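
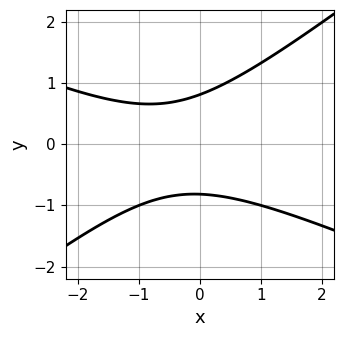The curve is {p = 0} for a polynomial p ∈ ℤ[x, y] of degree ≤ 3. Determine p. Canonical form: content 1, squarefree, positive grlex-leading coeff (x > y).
Degree: a generic line meets the curve in up to 2 points, so deg p = 2.
Against the integer gridlines: it misses every integer gridline on the x-axis.
Putting this together gives p.

x^2 + x*y - 3*y^2 + x + 2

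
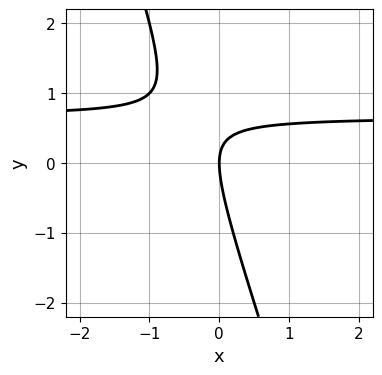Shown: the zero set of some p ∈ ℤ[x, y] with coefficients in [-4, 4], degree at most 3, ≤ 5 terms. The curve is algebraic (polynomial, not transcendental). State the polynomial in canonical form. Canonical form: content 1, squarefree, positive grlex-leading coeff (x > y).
1. The degree is 2 — no degree-1 curve has this shape.
2. From the axis intercepts and sections: one y-axis crossing is at y = 0; it crosses the x-axis at the gridline x = 0.
3. Together with the visible shape, these determine p as stated.

3*x*y + y^2 - 2*x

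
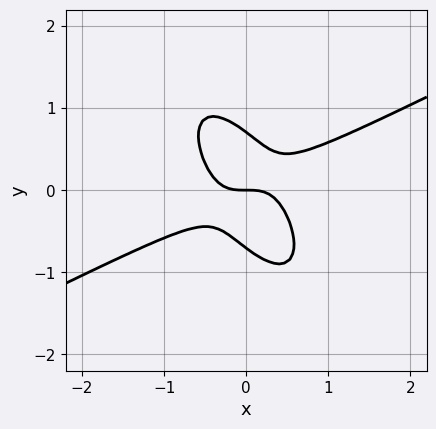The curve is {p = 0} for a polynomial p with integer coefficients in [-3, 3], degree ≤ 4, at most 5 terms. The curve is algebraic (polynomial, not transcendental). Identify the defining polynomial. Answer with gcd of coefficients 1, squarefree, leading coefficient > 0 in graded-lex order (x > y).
Degree: the shape is more complex than any degree-2 curve, so deg p = 3.
Checking where it meets the axes: it meets the y-axis at y = 0 (among the integer gridlines); one x-axis crossing is at x = 0.
Fitting integer coefficients to these (and the overall shape) gives p.

2*x^3 - 2*x^2*y - 3*x*y^2 - 2*y^3 + y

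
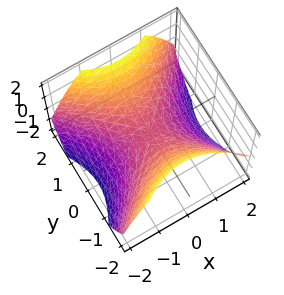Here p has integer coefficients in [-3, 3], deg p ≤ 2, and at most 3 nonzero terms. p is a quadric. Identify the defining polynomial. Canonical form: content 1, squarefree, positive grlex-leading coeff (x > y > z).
(a) deg p = 2.
(b) Symmetries: it's symmetric under y → −y, forcing even powers of y; the x ↦ −x reflection is a symmetry, so x appears only in even powers.
(c) Checking where it meets the axes: it crosses the x-axis at the gridline x = 0; one y-axis crossing is at y = 0.
(d) Matching integer coefficients to the picture gives p.

2*x^2 - 2*y^2 + 3*z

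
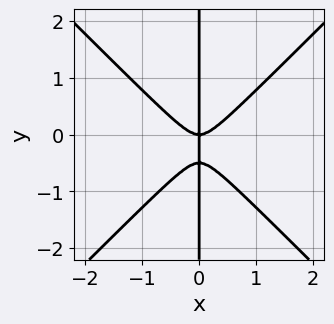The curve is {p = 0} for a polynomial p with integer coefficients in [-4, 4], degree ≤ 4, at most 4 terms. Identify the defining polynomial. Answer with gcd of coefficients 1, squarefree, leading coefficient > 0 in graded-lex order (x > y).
2*x^3 - 2*x*y^2 - x*y

(a) Degree: no degree-2 curve has this shape, so deg p = 3.
(b) Against the integer gridlines: every point of the y-axis in the box is on the curve; it meets the x-axis at x = 0 (among the integer gridlines).
(c) Assembling these constraints gives the stated polynomial.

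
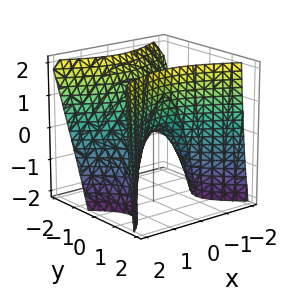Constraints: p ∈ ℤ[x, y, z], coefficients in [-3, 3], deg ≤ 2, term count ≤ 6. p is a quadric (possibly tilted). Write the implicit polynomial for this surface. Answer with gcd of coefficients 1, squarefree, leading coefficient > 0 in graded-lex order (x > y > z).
x^2 - 2*y^2 - y*z + z

First, degree: no degree-1 surface has this shape, so deg p = 2.
Then, checking where it meets the axes: it meets the x-axis at x = 0 (among the integer gridlines); it crosses the y-axis at the gridline y = 0; it crosses the z-axis at the gridline z = 0.
Finally, matching integer coefficients to the picture gives p.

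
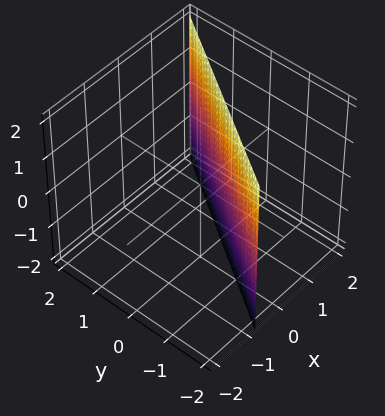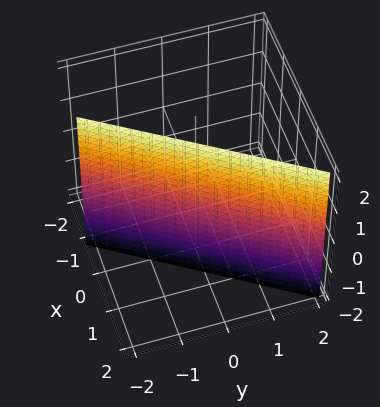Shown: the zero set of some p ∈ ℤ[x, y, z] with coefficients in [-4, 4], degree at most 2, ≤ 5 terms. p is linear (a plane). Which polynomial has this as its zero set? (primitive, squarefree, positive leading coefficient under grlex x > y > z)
3*x - 2*y - 2

First, degree: the surface is flat (a plane), so deg p = 1.
Next, reading off the gridlines: it misses every integer gridline on the z-axis; it crosses the y-axis at the gridline y = -1.
Finally, these observations pin down the coefficients.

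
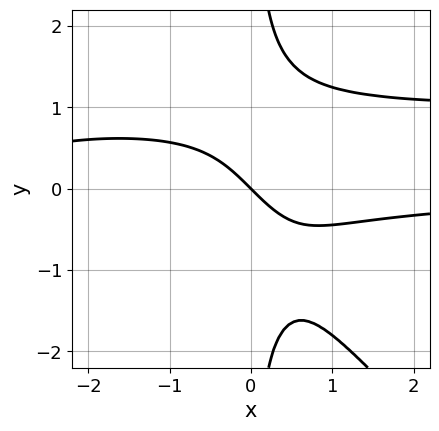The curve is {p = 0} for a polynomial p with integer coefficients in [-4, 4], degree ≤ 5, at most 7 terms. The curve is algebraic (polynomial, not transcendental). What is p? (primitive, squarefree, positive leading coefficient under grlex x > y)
x^2*y^2 + x*y^3 - x^2*y - x - y

First, degree: no degree-3 curve has this shape, so deg p = 4.
Then, from the axis intercepts and sections: one x-axis crossing is at x = 0; one y-axis crossing is at y = 0.
Finally, putting this together gives p.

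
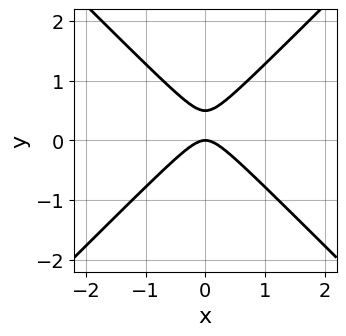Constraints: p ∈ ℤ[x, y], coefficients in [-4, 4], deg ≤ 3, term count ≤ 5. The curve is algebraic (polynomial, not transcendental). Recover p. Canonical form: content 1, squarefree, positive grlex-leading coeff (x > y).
2*x^2 - 2*y^2 + y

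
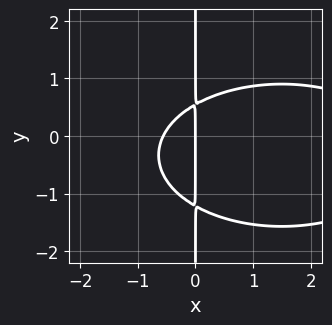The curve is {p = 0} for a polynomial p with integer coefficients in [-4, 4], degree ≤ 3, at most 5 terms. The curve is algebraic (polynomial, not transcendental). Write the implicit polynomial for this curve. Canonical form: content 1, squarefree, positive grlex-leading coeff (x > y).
x^3 + 3*x*y^2 - 3*x^2 + 2*x*y - 2*x

deg p = 3. The shape is more complex than any degree-2 curve.
From the visible intercepts: every point of the y-axis in the box is on the curve; it crosses the x-axis at the gridline x = 0.
The integer polynomial consistent with all of this is the stated p.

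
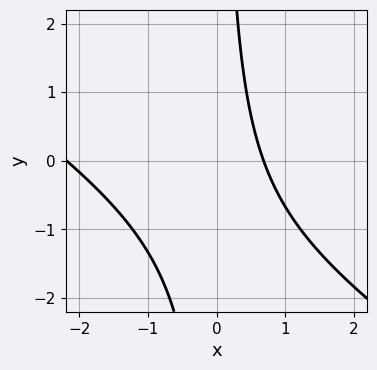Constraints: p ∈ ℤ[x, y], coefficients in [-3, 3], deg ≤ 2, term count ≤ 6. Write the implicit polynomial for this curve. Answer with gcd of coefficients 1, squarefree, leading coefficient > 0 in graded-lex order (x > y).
2*x^2 + 3*x*y + 3*x - 3

First, the degree is 2 — the shape is more complex than any degree-1 curve.
Next, against the integer gridlines: it misses every integer gridline on the y-axis.
Finally, assembling these constraints gives the stated polynomial.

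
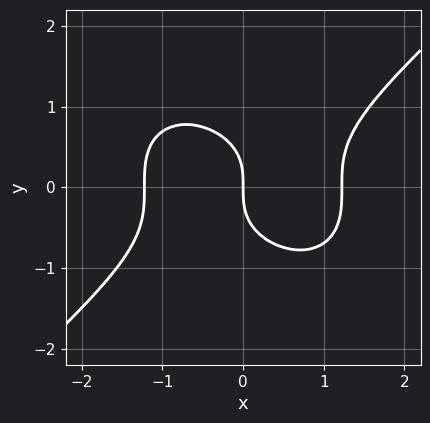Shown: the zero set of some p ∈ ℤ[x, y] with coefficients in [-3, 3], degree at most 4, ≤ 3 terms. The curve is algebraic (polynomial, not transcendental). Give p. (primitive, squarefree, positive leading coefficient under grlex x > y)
2*x^3 - 3*y^3 - 3*x

First, the degree is 3 — no degree-2 curve has this shape.
Next, checking where it meets the axes: it crosses the x-axis at the gridline x = 0; it crosses the y-axis at the gridline y = 0.
Finally, fitting integer coefficients to these (and the overall shape) gives p.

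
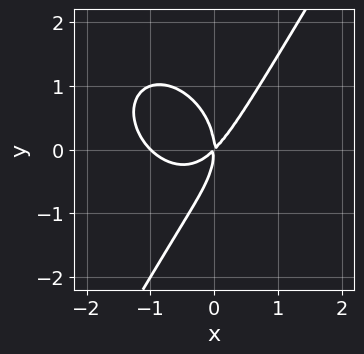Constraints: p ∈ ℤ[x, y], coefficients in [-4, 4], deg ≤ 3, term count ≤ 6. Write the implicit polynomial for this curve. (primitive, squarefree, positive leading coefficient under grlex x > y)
(a) deg p = 3. The shape is more complex than any degree-2 curve.
(b) From the axis intercepts and sections: among the integer gridlines, it crosses the x-axis at x ∈ {-1, 0}; it meets the y-axis at y = 0 (among the integer gridlines).
(c) These observations pin down the coefficients.

2*x^3 + x*y^2 - y^3 + 2*x^2 - 2*x*y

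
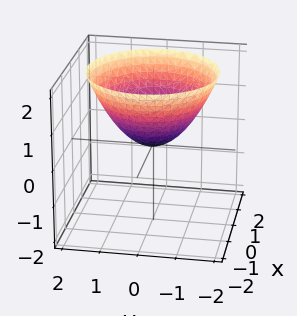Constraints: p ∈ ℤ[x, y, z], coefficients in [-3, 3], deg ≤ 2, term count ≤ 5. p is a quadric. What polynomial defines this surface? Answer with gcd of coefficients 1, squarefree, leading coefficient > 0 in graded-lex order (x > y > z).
First, degree: a paraboloid; a quadric, so deg p = 2.
Next, symmetry: the surface is invariant under rotation about z: p = q(x² + y², z).
Then, checking where it meets the axes: a circular section at z = 1 has radius between 1 and 2; it meets the z-axis at z = 0 (among the integer gridlines).
Finally, the integer polynomial consistent with all of this is the stated p.

2*x^2 + 2*y^2 - 3*z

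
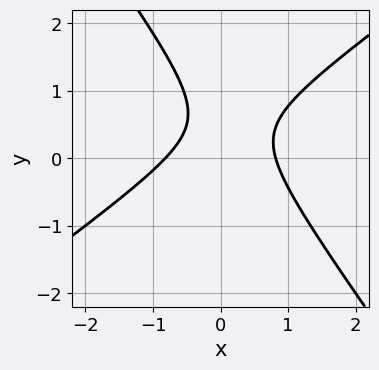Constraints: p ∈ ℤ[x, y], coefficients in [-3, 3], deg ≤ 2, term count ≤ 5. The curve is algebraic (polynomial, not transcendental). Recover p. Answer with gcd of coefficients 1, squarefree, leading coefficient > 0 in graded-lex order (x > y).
3*x^2 - 2*x*y - 3*y^2 + 3*y - 2

(a) Degree: no degree-1 curve has this shape, so deg p = 2.
(b) From the visible intercepts: no y-intercept at any integer in the box.
(c) Solving for integer coefficients yields p as stated.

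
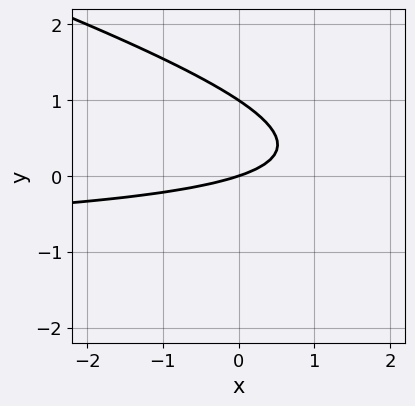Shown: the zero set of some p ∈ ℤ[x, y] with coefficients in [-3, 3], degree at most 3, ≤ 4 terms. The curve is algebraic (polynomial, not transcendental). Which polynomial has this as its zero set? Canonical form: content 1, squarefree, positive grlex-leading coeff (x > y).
x*y + 3*y^2 + x - 3*y

deg p = 2.
Observable constraints: among the integer gridlines, it crosses the y-axis at y ∈ {0, 1}; one x-axis crossing is at x = 0.
These observations pin down the coefficients.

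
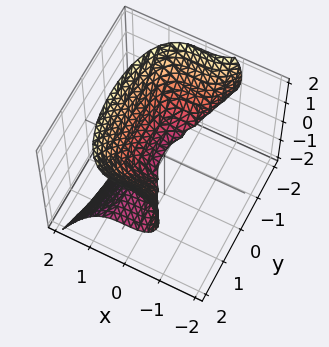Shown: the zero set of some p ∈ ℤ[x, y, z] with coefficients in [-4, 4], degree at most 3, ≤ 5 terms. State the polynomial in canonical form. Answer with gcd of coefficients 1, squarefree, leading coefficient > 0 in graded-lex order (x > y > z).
(a) The degree is 3 — the shape is more complex than any degree-2 surface.
(b) Checking where it meets the axes: it crosses the x-axis at the gridline x = 0; the visible y-axis segment lies entirely on the surface; it crosses the z-axis at the gridline z = 0.
(c) Fitting integer coefficients to these (and the overall shape) gives p.

3*x^3 + y^2*z - 2*z^2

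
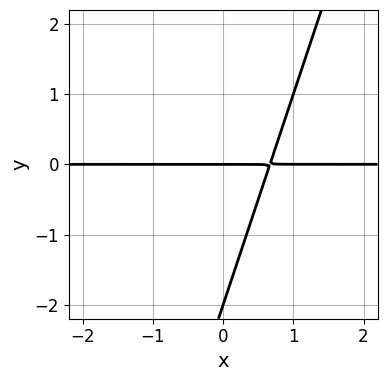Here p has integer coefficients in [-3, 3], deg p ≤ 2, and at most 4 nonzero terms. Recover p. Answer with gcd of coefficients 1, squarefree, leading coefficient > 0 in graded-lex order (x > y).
3*x*y - y^2 - 2*y

deg p = 2. The shape is more complex than any degree-1 curve.
From the visible intercepts: among the integer gridlines, it crosses the y-axis at y ∈ {-2, 0}; the visible x-axis segment lies entirely on the curve.
Solving for integer coefficients yields p as stated.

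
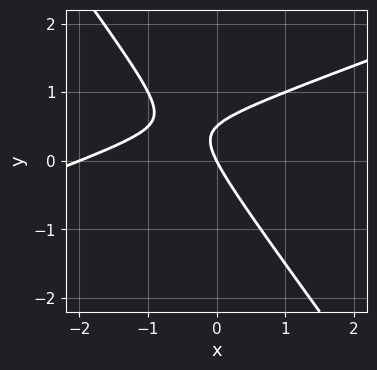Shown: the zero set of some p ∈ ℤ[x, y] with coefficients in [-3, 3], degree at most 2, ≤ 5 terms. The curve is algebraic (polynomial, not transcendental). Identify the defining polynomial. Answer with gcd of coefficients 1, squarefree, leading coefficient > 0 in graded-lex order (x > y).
First, deg p = 2. A generic line meets the curve in up to 2 points.
Then, against the integer gridlines: among the integer gridlines, it crosses the x-axis at x ∈ {-2, 0}; it crosses the y-axis at the gridline y = 0.
Finally, matching integer coefficients to the picture gives p.

x^2 - 2*x*y - 2*y^2 + 2*x + y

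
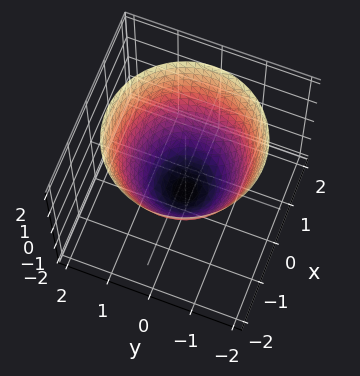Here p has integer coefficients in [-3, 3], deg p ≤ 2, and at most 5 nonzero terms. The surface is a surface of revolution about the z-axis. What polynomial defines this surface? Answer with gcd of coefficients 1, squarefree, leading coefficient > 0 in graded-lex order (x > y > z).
First, deg p = 2.
Next, symmetry: the z-axis is an axis of rotation, so x and y enter only as x² + y².
Then, checking where it meets the axes: the x-axis gridline crossings are at x ∈ {-1, 1}; a circular section at z = 1 has radius between 1 and 2; it crosses the z-axis at the gridline z = -1; among the integer gridlines, it crosses the y-axis at y ∈ {-1, 1}.
Finally, these observations pin down the coefficients.

x^2 + y^2 - z - 1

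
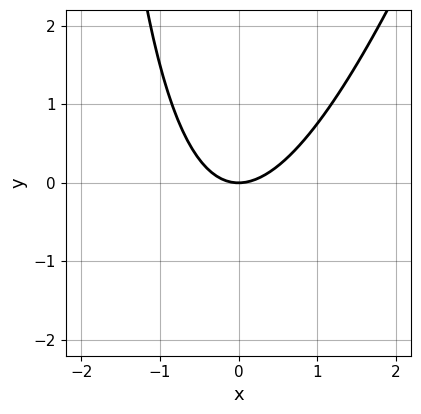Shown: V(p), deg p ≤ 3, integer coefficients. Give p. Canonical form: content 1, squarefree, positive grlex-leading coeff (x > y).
3*x^2 - x*y - 3*y

First, the degree is 2 — a generic line meets the curve in up to 2 points.
Then, observable constraints: it crosses the x-axis at the gridline x = 0; one y-axis crossing is at y = 0.
Finally, these observations pin down the coefficients.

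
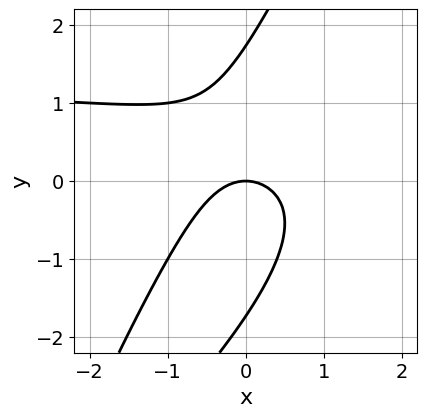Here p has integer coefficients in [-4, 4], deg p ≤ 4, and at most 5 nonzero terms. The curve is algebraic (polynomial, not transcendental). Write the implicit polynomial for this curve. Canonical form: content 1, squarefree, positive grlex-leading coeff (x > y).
deg p = 3. No degree-2 curve has this shape.
Reading off the gridlines: it meets the y-axis at y = 0 (among the integer gridlines); it meets the x-axis at x = 0 (among the integer gridlines).
Matching integer coefficients to the picture gives p.

2*x^2*y - 3*x*y^2 + y^3 - 3*x^2 - 3*y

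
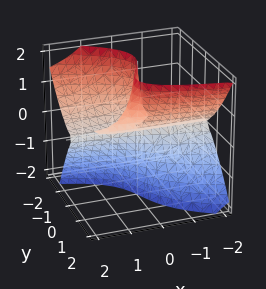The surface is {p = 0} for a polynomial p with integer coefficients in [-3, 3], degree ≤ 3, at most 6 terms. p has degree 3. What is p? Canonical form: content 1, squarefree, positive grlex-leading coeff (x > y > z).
The degree is 3 — the shape is more complex than any degree-2 surface.
From the axis intercepts and sections: it meets the y-axis at y = 0 (among the integer gridlines); the visible z-axis segment lies entirely on the surface; the visible x-axis segment lies entirely on the surface.
Together with the visible shape, these determine p as stated.

x*y*z - 2*x*z^2 - 2*y^3 + 2*y*z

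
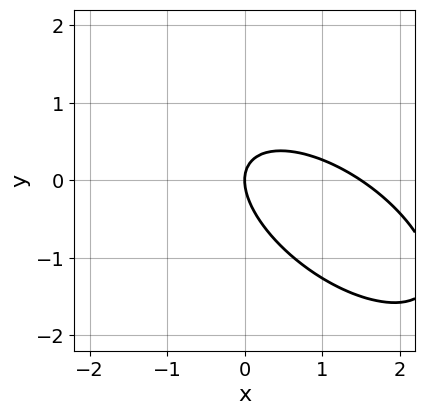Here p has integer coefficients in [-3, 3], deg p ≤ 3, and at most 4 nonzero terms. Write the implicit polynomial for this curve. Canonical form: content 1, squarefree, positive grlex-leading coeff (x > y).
2*x^2 + 3*x*y + 3*y^2 - 3*x

1. Degree: the shape is more complex than any degree-1 curve, so deg p = 2.
2. Against the integer gridlines: it crosses the y-axis at the gridline y = 0; one x-axis crossing is at x = 0.
3. Solving for integer coefficients yields p as stated.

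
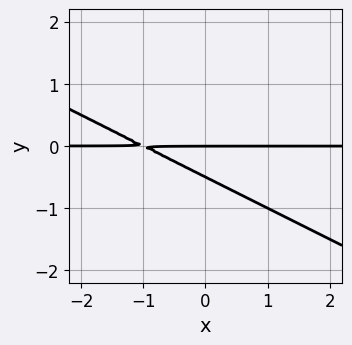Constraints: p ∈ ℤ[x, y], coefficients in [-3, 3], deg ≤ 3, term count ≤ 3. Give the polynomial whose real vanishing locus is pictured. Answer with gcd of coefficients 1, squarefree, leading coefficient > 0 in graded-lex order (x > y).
x*y + 2*y^2 + y

First, the degree is 2 — a generic line meets the curve in up to 2 points.
Next, from the visible intercepts: the visible x-axis segment lies entirely on the curve; it meets the y-axis at y = 0 (among the integer gridlines).
Finally, these observations pin down the coefficients.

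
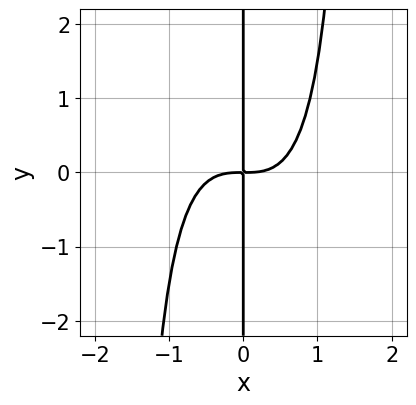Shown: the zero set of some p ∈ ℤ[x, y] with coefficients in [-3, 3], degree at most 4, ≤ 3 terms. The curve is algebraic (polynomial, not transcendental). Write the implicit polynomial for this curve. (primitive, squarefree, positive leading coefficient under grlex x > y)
First, deg p = 4.
Next, from the axis intercepts and sections: every point of the y-axis in the box is on the curve.
Finally, putting this together gives p.

3*x^4 + x^3*y - 3*x*y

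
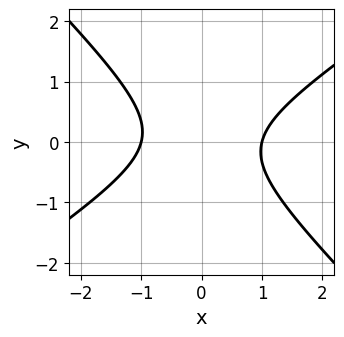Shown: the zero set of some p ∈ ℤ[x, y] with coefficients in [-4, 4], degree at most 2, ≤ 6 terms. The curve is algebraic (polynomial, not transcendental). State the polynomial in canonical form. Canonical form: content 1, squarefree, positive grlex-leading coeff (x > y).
First, degree: no degree-1 curve has this shape, so deg p = 2.
Then, reading off the gridlines: no y-intercept at any integer in the box; among the integer gridlines, it crosses the x-axis at x ∈ {-1, 1}.
Finally, fitting integer coefficients to these (and the overall shape) gives p.

2*x^2 - x*y - 3*y^2 - 2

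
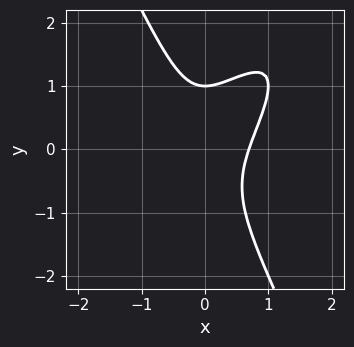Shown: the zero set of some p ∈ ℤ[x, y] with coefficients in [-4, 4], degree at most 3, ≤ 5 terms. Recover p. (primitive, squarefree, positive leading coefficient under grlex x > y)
3*x^3 - 3*x^2*y + y^3 - 1

(a) Degree: the shape is more complex than any degree-2 curve, so deg p = 3.
(b) Against the integer gridlines: it crosses the y-axis at the gridline y = 1.
(c) Solving for integer coefficients yields p as stated.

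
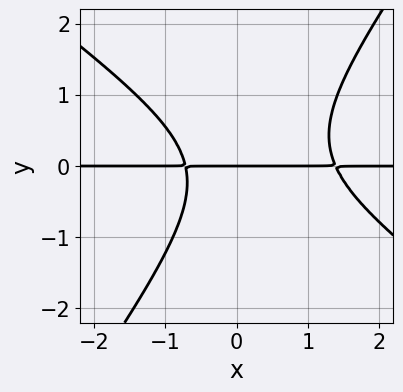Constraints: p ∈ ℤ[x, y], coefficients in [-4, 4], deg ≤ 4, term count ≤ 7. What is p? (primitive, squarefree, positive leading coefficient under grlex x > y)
The degree is 3 — the shape is more complex than any degree-2 curve.
Checking where it meets the axes: one y-axis crossing is at y = 0; the visible x-axis segment lies entirely on the curve.
Together with the visible shape, these determine p as stated.

3*x^2*y + 2*x*y^2 - 3*y^3 - 2*x*y - 3*y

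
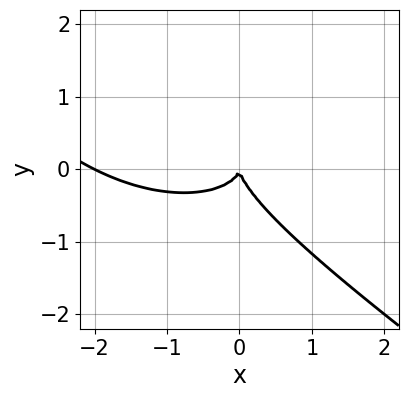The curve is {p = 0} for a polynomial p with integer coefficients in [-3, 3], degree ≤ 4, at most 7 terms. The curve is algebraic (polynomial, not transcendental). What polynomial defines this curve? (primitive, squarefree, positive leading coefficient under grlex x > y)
deg p = 3. A generic line meets the curve in up to 3 points.
Observable constraints: among the integer gridlines, it crosses the x-axis at x ∈ {-2, 0}; it meets the y-axis at y = 0 (among the integer gridlines).
These observations pin down the coefficients.

x^3 + 2*x^2*y + 3*x*y^2 + 3*y^3 + 2*x^2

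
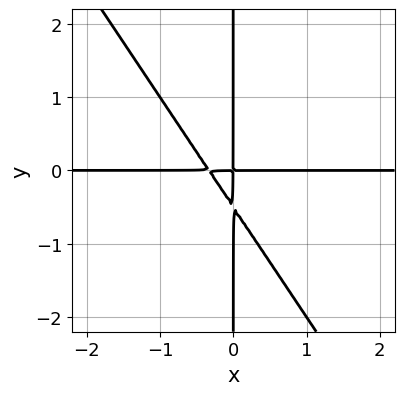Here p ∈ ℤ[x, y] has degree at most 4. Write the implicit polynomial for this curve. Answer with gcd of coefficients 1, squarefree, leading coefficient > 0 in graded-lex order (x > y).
3*x^2*y + 2*x*y^2 + x*y

1. The degree is 3 — no degree-2 curve has this shape.
2. Checking where it meets the axes: every point of the x-axis in the box is on the curve; the visible y-axis segment lies entirely on the curve.
3. The integer polynomial consistent with all of this is the stated p.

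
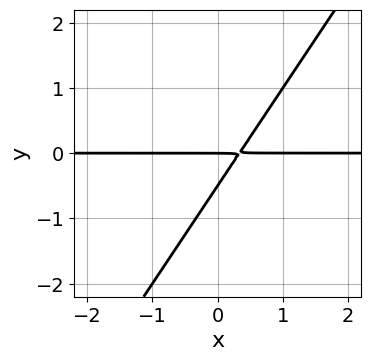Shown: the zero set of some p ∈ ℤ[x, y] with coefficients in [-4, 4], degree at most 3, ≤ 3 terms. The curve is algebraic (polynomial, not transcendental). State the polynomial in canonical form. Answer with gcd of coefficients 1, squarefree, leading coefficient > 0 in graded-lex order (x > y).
3*x*y - 2*y^2 - y

deg p = 2. No degree-1 curve has this shape.
Against the integer gridlines: it crosses the y-axis at the gridline y = 0; every point of the x-axis in the box is on the curve.
Fitting integer coefficients to these (and the overall shape) gives p.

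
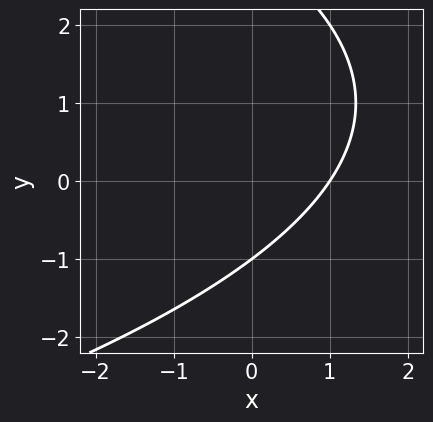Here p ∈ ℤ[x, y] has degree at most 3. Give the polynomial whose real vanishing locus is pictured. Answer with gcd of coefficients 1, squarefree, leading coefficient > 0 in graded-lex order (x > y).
y^2 + 3*x - 2*y - 3

(a) The degree is 2 — a generic line meets the curve in up to 2 points.
(b) From the visible intercepts: it meets the y-axis at y = -1 (among the integer gridlines); it crosses the x-axis at the gridline x = 1.
(c) Solving for integer coefficients yields p as stated.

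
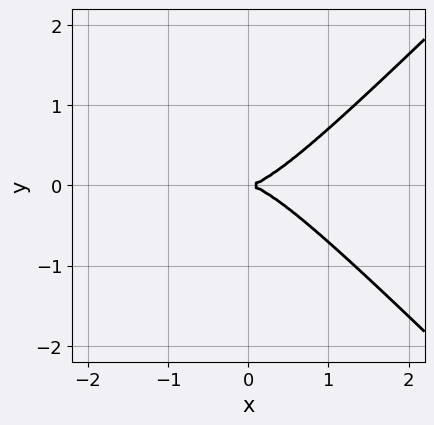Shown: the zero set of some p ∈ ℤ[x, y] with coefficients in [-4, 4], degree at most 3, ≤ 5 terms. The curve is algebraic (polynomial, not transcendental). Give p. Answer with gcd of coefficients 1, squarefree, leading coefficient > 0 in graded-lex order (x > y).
x^3 - x*y^2 - y^2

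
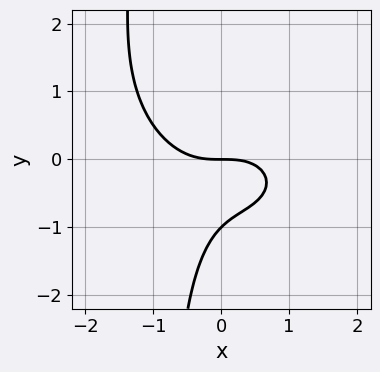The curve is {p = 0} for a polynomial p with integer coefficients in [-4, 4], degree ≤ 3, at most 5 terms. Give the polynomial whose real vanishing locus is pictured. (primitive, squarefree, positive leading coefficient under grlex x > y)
2*x^3 + x^2*y + 3*x*y^2 + 3*y^2 + 3*y

1. Degree: a generic line meets the curve in up to 3 points, so deg p = 3.
2. Checking where it meets the axes: the y-axis gridline crossings are at y ∈ {-1, 0}; it meets the x-axis at x = 0 (among the integer gridlines).
3. The integer polynomial consistent with all of this is the stated p.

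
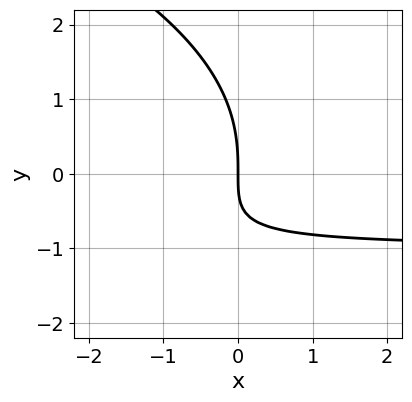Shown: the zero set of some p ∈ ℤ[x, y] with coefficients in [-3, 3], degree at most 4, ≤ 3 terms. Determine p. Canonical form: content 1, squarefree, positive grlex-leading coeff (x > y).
y^3 + 3*x*y + 3*x

(a) The degree is 3 — a generic line meets the curve in up to 3 points.
(b) Observable constraints: it meets the y-axis at y = 0 (among the integer gridlines); one x-axis crossing is at x = 0.
(c) Together with the visible shape, these determine p as stated.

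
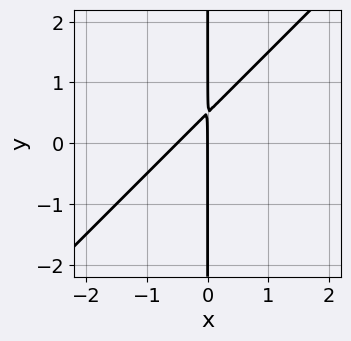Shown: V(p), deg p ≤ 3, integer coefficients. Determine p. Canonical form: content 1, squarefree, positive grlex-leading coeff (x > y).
(a) Degree: the shape is more complex than any degree-1 curve, so deg p = 2.
(b) Checking where it meets the axes: one x-axis crossing is at x = 0; every point of the y-axis in the box is on the curve.
(c) These observations pin down the coefficients.

2*x^2 - 2*x*y + x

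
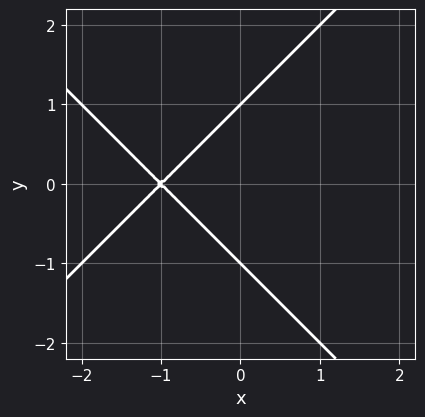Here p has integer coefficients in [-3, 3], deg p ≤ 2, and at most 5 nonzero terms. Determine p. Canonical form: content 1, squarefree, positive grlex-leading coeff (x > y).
(a) The degree is 2 — a generic line meets the curve in up to 2 points.
(b) Symmetries: it's symmetric under y → −y, forcing even powers of y.
(c) Against the integer gridlines: among the integer gridlines, it crosses the y-axis at y ∈ {-1, 1}; it crosses the x-axis at the gridline x = -1.
(d) Putting this together gives p.

x^2 - y^2 + 2*x + 1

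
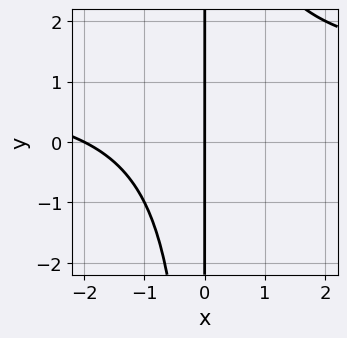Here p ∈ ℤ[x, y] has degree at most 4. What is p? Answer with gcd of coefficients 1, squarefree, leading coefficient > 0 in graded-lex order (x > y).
x^2*y - x^2 - 2*x

(a) The degree is 3 — the shape is more complex than any degree-2 curve.
(b) Against the integer gridlines: every point of the y-axis in the box is on the curve; among the integer gridlines, it crosses the x-axis at x ∈ {-2, 0}.
(c) Fitting integer coefficients to these (and the overall shape) gives p.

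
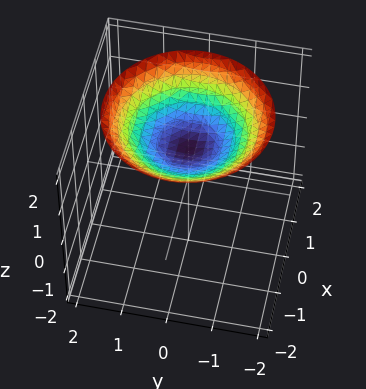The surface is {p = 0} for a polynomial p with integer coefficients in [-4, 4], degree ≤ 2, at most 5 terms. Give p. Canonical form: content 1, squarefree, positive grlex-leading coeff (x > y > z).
Degree: no degree-1 surface has this shape, so deg p = 2.
Symmetries: rotational symmetry about the z-axis ⇒ p depends on x, y only through x² + y².
Checking where it meets the axes: a circular section at z = 2 has radius between 1 and 2; one z-axis crossing is at z = 1.
Solving for integer coefficients yields p as stated.

x^2 + y^2 - 3*z + 3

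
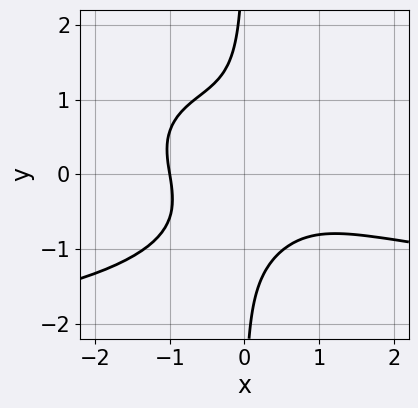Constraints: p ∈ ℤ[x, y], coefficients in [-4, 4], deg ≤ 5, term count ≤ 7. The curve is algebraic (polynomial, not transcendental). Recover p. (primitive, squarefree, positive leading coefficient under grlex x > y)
1. deg p = 4. No degree-3 curve has this shape.
2. Observable constraints: one x-axis crossing is at x = -1; it misses every integer gridline on the y-axis.
3. Putting this together gives p.

x^3*y + 3*x*y^3 + 2*x^3 + 2*x^2*y + 2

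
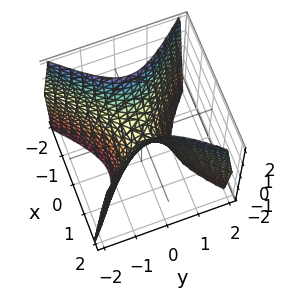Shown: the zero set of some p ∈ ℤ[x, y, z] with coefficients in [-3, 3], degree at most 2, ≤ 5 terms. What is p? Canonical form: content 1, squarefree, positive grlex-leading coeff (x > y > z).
2*x^2 - 2*y^2 - z

1. The degree is 2 — a hyperbolic paraboloid; a quadric.
2. Symmetries: mirror symmetry y ↦ −y ⇒ only even powers of y; mirror symmetry x ↦ −x ⇒ only even powers of x.
3. From the axis intercepts and sections: one z-axis crossing is at z = 0; it crosses the x-axis at the gridline x = 0; it meets the y-axis at y = 0 (among the integer gridlines).
4. Solving for integer coefficients yields p as stated.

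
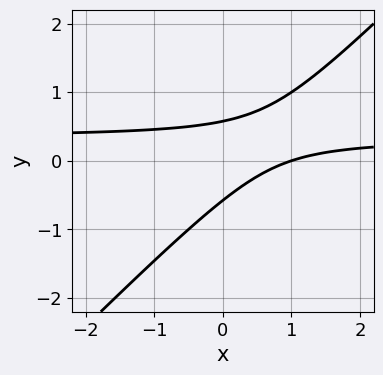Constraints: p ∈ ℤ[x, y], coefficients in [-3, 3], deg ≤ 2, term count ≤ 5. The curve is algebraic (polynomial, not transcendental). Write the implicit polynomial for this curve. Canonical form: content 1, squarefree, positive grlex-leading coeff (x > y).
First, the degree is 2 — no degree-1 curve has this shape.
Then, checking where it meets the axes: it meets the x-axis at x = 1 (among the integer gridlines).
Finally, assembling these constraints gives the stated polynomial.

3*x*y - 3*y^2 - x + 1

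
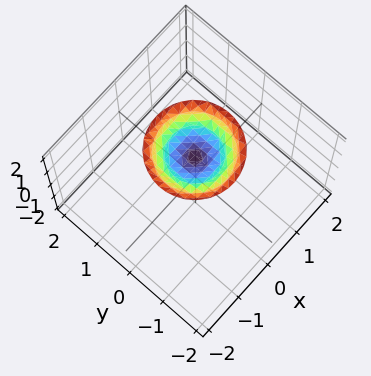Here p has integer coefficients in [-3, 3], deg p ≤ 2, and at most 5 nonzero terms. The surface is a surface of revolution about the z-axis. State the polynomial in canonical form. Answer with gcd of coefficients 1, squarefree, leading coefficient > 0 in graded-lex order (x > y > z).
x^2 + y^2 - 2*z + 3

First, degree: a generic line meets the surface in up to 2 points, so deg p = 2.
Next, by symmetry, the z-axis is an axis of rotation, so x and y enter only as x² + y².
Then, reading off the gridlines: it misses every integer gridline on the y-axis; a circular section at z = 2 has radius exactly 1.
Finally, putting this together gives p.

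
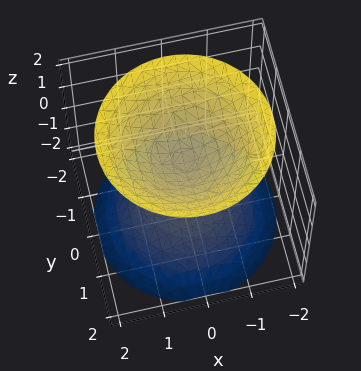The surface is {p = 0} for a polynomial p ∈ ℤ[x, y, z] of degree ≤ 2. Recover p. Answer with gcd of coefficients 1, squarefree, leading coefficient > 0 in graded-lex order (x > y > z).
(a) The picture has 2 separate pieces.
(b) Degree: two separate bowl-shaped sheets opening away from each other; a quadric, so deg p = 2.
(c) Symmetries: it's symmetric under z → −z, forcing even powers of z; the surface is invariant under rotation about z: p = q(x² + y², z).
(d) Against the integer gridlines: no y-intercept at any integer in the box; a circular section at z = -2 has radius between 1 and 2; no x-intercept at any integer in the box.
(e) Assembling these constraints gives the stated polynomial.

2*x^2 + 2*y^2 - 2*z^2 + 1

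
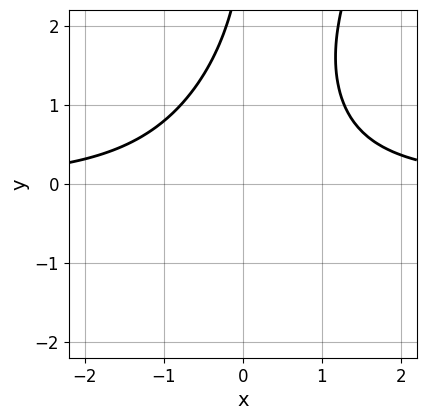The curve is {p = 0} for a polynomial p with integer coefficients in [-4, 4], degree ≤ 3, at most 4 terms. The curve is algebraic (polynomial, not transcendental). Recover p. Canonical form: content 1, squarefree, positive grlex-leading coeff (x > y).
2*x^2*y - x*y^2 + y - 3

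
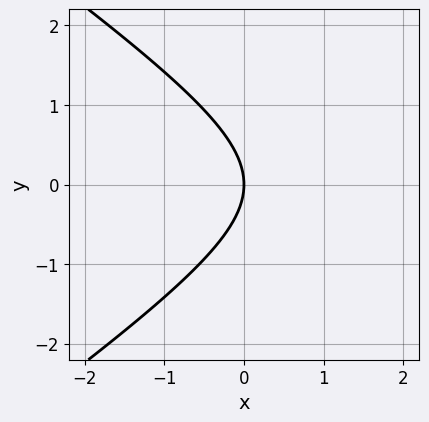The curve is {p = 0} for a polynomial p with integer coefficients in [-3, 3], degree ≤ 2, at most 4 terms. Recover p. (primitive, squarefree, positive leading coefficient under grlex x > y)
x^2 - 2*y^2 - 3*x

First, deg p = 2. A generic line meets the curve in up to 2 points.
Then, symmetries: it's symmetric under y → −y, forcing even powers of y.
Next, observable constraints: it crosses the x-axis at the gridline x = 0; it meets the y-axis at y = 0 (among the integer gridlines).
Finally, the integer polynomial consistent with all of this is the stated p.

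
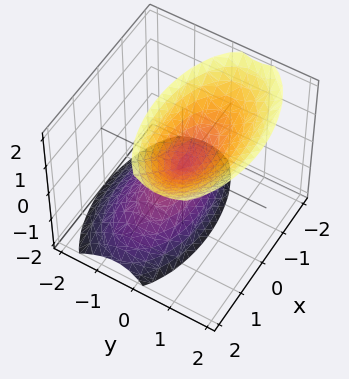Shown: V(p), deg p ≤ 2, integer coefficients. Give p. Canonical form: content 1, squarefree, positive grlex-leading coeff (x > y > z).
The picture has 2 separate pieces.
deg p = 2.
From the visible intercepts: it meets the z-axis at z = 0 (among the integer gridlines); it meets the y-axis at y = 0 (among the integer gridlines); one x-axis crossing is at x = 0.
Assembling these constraints gives the stated polynomial.

x^2 + 3*y^2 - 2*y*z - z^2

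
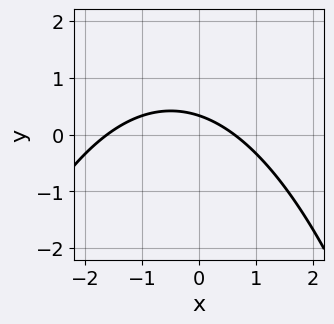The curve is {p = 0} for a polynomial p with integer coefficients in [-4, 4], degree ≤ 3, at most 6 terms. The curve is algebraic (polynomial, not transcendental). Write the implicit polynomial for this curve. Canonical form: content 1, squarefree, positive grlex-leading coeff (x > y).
x^2 + x + 3*y - 1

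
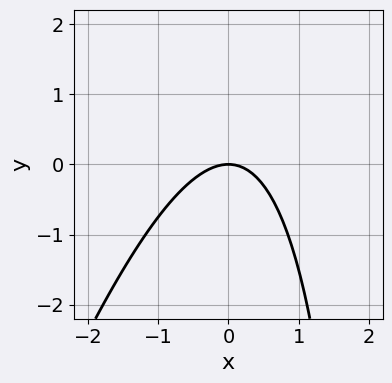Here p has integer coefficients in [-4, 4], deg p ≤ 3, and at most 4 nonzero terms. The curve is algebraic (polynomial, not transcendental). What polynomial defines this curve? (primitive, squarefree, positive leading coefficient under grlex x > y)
3*x^2 - x*y + 3*y

First, degree: a generic line meets the curve in up to 2 points, so deg p = 2.
Next, against the integer gridlines: it meets the x-axis at x = 0 (among the integer gridlines); one y-axis crossing is at y = 0.
Finally, assembling these constraints gives the stated polynomial.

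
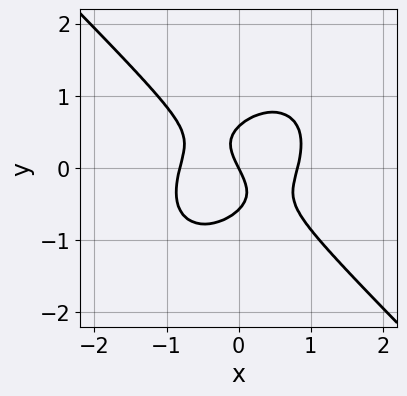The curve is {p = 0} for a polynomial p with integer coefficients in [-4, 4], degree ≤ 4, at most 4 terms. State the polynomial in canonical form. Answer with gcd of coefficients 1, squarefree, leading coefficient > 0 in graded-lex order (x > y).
3*x^3 + 3*y^3 - 2*x - y

1. Degree: the shape is more complex than any degree-2 curve, so deg p = 3.
2. Observable constraints: one x-axis crossing is at x = 0; it meets the y-axis at y = 0 (among the integer gridlines).
3. Matching integer coefficients to the picture gives p.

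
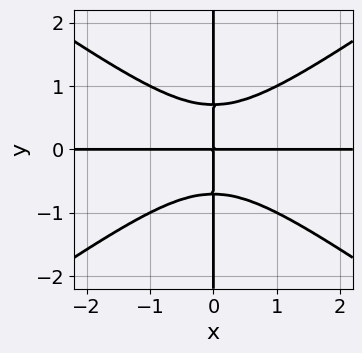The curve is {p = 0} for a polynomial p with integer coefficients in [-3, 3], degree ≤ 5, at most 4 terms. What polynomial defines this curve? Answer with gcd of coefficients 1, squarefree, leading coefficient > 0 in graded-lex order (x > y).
x^3*y - 2*x*y^3 + x*y

1. Degree: the shape is more complex than any degree-3 curve, so deg p = 4.
2. Checking where it meets the axes: every point of the y-axis in the box is on the curve; every point of the x-axis in the box is on the curve.
3. Putting this together gives p.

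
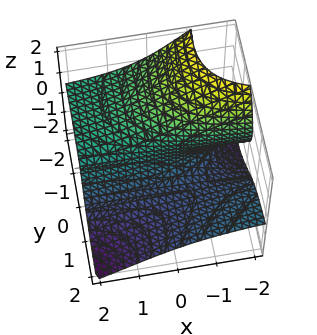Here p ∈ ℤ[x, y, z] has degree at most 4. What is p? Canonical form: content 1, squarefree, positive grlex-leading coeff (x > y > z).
First, the degree is 3 — no degree-2 surface has this shape.
Then, observable constraints: the visible x-axis segment lies entirely on the surface; it meets the z-axis at z = 0 (among the integer gridlines); it crosses the y-axis at the gridline y = 0.
Finally, assembling these constraints gives the stated polynomial.

2*x*y*z - y^2*z - z^3 - x*z - 3*y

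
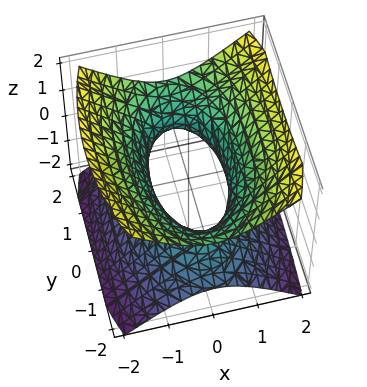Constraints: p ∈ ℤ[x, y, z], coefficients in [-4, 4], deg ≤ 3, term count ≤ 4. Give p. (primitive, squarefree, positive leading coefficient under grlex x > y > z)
3*x^2 + y^2 - 3*z^2 - 2

1. Degree: an hourglass — one-sheet hyperboloid; a quadric, so deg p = 2.
2. Symmetries: the x ↦ −x reflection is a symmetry, so x appears only in even powers; the z ↦ −z reflection is a symmetry, so z appears only in even powers; it's symmetric under y → −y, forcing even powers of y.
3. From the visible intercepts: the surface avoids every integer z-axis point in the box.
4. Solving for integer coefficients yields p as stated.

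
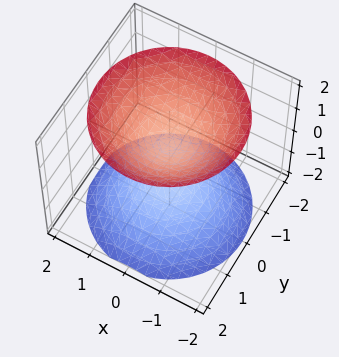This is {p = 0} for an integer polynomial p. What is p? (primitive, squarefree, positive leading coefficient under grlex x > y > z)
2*x^2 + 2*y^2 - 2*z^2 + 1

There are 2 components. Treating them together as one polynomial.
The degree is 2 — two sheets facing apart; a quadric.
By symmetry, the surface is invariant under rotation about z: p = q(x² + y², z); the z ↦ −z reflection is a symmetry, so z appears only in even powers.
Reading off the gridlines: the surface avoids every integer y-axis point in the box; a circular section at z = -2 has radius between 1 and 2.
Fitting integer coefficients to these (and the overall shape) gives p.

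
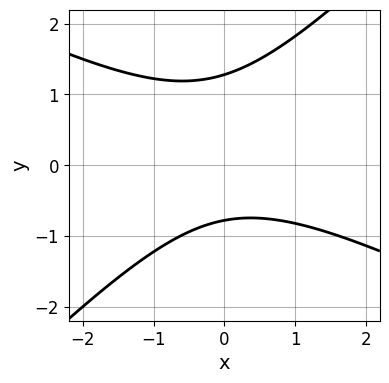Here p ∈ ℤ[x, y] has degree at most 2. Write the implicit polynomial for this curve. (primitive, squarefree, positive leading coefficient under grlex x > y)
1. deg p = 2. The shape is more complex than any degree-1 curve.
2. Reading off the gridlines: it misses every integer gridline on the x-axis.
3. Matching integer coefficients to the picture gives p.

x^2 + x*y - 2*y^2 + y + 2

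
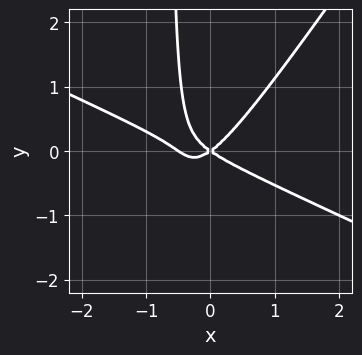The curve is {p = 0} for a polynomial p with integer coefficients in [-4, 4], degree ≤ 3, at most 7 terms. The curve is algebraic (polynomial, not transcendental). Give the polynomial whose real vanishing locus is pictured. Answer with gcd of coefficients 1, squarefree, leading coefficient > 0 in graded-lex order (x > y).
Degree: a generic line meets the curve in up to 3 points, so deg p = 3.
Reading off the gridlines: it meets the y-axis at y = 0 (among the integer gridlines); it meets the x-axis at x = 0 (among the integer gridlines).
The integer polynomial consistent with all of this is the stated p.

2*x^3 + 3*x^2*y - 3*x*y^2 + x^2 - 2*y^2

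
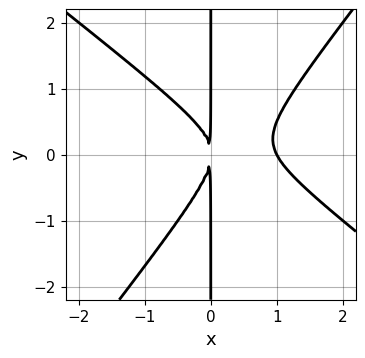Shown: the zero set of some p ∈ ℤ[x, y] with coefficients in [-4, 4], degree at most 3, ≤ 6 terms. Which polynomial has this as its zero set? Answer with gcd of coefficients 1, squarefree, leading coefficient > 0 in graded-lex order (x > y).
2*x^3 + x^2*y - 2*x*y^2 - 2*x^2

(a) The degree is 3 — the shape is more complex than any degree-2 curve.
(b) Observable constraints: the visible y-axis segment lies entirely on the curve; it meets the x-axis at x = 1 (among the integer gridlines).
(c) Assembling these constraints gives the stated polynomial.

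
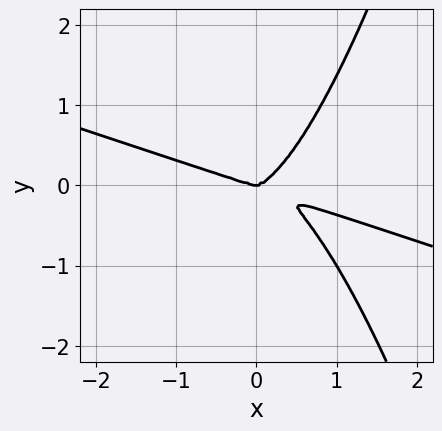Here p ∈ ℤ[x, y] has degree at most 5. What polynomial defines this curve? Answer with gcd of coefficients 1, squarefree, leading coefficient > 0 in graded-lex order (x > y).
x^4 + 3*x^3*y - 2*y^3

deg p = 4. No degree-3 curve has this shape.
Observable constraints: it crosses the x-axis at the gridline x = 0; it meets the y-axis at y = 0 (among the integer gridlines).
Solving for integer coefficients yields p as stated.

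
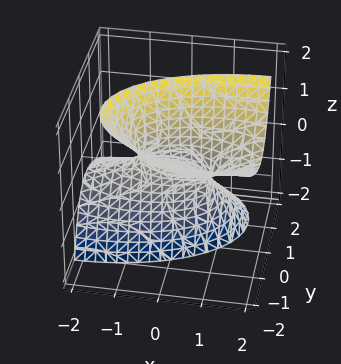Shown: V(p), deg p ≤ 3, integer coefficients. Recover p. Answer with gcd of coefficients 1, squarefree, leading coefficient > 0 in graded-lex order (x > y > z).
x^2 - 2*x*z + 3*y^2 + 3*y*z - z^2 - 1

1. The degree is 2 — no degree-1 surface has this shape.
2. Against the integer gridlines: the x-axis gridline crossings are at x ∈ {-1, 1}; it misses every integer gridline on the z-axis.
3. Assembling these constraints gives the stated polynomial.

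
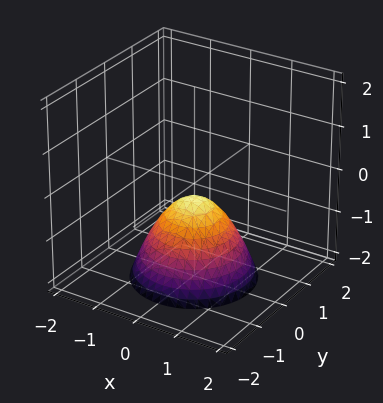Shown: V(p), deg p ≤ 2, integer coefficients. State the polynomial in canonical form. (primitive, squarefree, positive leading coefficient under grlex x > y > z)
First, deg p = 2. No degree-1 surface has this shape.
Next, symmetry: every cross-section ⟂ z is a circle, so x, y appear only via x² + y².
Next, reading off the gridlines: it misses every integer gridline on the y-axis; no x-intercept at any integer in the box; a circular section at z = -2 has radius between 1 and 2.
Finally, matching integer coefficients to the picture gives p.

3*x^2 + 3*y^2 + 3*z + 1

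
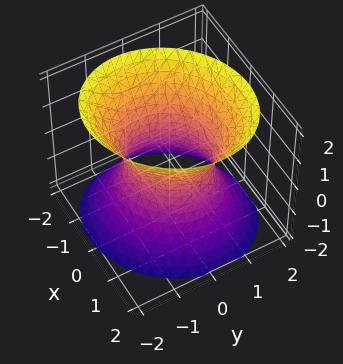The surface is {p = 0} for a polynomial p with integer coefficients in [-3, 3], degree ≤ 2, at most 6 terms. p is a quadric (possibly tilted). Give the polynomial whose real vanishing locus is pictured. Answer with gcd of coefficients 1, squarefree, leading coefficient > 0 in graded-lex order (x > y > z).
3*x^2 - x*y + 3*y^2 - 2*z^2 - 3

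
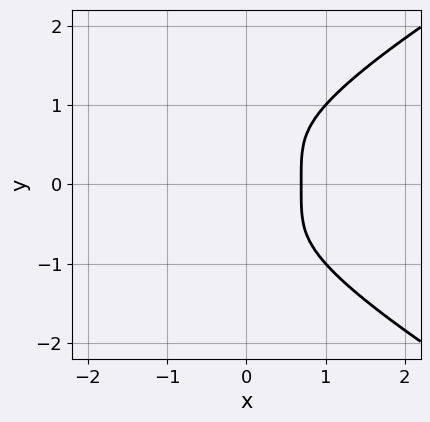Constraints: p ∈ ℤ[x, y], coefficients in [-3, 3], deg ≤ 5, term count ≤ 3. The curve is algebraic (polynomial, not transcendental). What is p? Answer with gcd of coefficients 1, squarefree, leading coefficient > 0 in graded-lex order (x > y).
2*y^4 - 3*x^3 + 1

1. The degree is 4 — a generic line meets the curve in up to 4 points.
2. Symmetries: mirror symmetry y ↦ −y ⇒ only even powers of y.
3. Observable constraints: the curve avoids every integer y-axis point in the box.
4. Putting this together gives p.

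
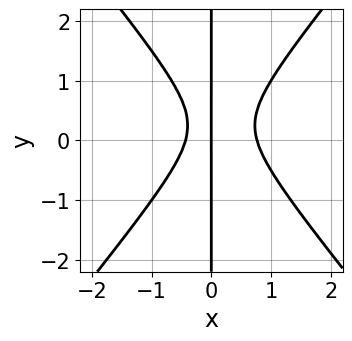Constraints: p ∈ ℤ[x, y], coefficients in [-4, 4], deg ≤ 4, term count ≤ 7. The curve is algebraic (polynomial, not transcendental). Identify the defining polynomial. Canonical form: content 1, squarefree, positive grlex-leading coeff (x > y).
3*x^3 - 2*x*y^2 - x^2 + x*y - x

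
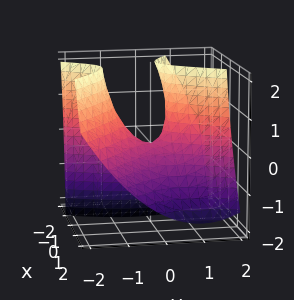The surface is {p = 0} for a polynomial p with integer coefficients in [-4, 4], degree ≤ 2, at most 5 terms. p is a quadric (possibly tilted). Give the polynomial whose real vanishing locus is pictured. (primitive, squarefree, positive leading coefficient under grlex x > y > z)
3*x^2 + 2*x*y + 3*x*z - 2*y^2 + 2*z

deg p = 2. A generic line meets the surface in up to 2 points.
From the axis intercepts and sections: it meets the z-axis at z = 0 (among the integer gridlines); it meets the y-axis at y = 0 (among the integer gridlines); it meets the x-axis at x = 0 (among the integer gridlines).
Fitting integer coefficients to these (and the overall shape) gives p.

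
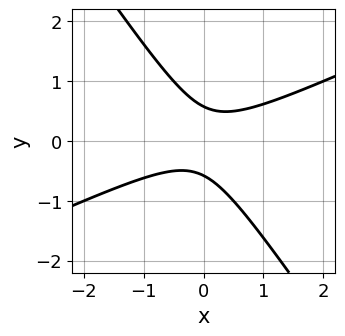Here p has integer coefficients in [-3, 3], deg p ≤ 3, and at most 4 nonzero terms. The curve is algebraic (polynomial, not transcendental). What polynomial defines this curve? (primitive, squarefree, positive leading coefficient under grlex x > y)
(a) The degree is 2 — a generic line meets the curve in up to 2 points.
(b) Against the integer gridlines: no x-intercept at any integer in the box.
(c) The integer polynomial consistent with all of this is the stated p.

2*x^2 - 3*x*y - 3*y^2 + 1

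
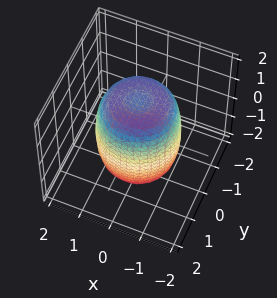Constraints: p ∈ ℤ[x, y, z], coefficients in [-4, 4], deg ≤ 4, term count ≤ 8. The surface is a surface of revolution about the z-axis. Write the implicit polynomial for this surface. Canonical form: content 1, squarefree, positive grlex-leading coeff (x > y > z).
First, the degree is 4 — no degree-3 surface has this shape.
Then, symmetry: the surface is invariant under rotation about z: p = q(x² + y², z).
Then, checking where it meets the axes: a circular section at z = 1 has radius between 1 and 2.
Finally, the integer polynomial consistent with all of this is the stated p.

2*x^4 + 4*x^2*y^2 + 2*y^4 - 2*x^2 - 2*y^2 + z^2 - 2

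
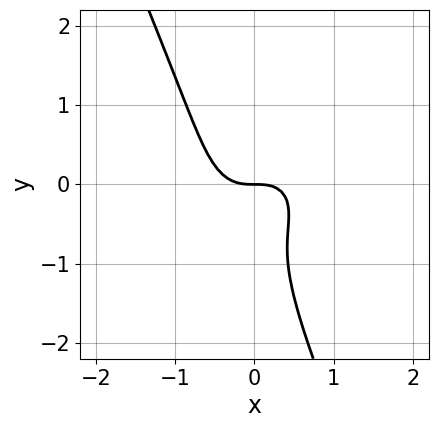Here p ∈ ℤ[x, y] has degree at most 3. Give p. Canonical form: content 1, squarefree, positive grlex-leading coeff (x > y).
The degree is 3 — the shape is more complex than any degree-2 curve.
Against the integer gridlines: it meets the x-axis at x = 0 (among the integer gridlines); it crosses the y-axis at the gridline y = 0.
Fitting integer coefficients to these (and the overall shape) gives p.

2*x^3 + 2*x*y^2 + y^3 + y^2 + y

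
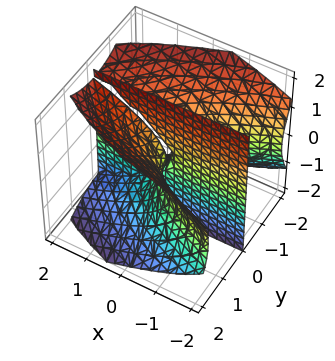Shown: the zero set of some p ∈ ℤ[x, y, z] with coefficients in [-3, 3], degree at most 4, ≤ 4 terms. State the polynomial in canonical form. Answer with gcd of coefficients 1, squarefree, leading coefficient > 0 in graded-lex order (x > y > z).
2*y^3 - 2*y*z^2 + 3*x*y

1. I count 2 distinct pieces.
2. deg p = 3.
3. Reading off the gridlines: the visible x-axis segment lies entirely on the surface; the visible z-axis segment lies entirely on the surface.
4. Assembling these constraints gives the stated polynomial.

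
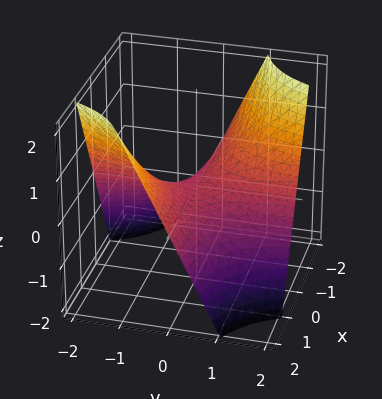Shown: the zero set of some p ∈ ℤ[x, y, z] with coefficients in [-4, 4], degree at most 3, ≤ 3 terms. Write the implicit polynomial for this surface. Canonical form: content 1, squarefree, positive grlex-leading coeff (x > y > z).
x*y + z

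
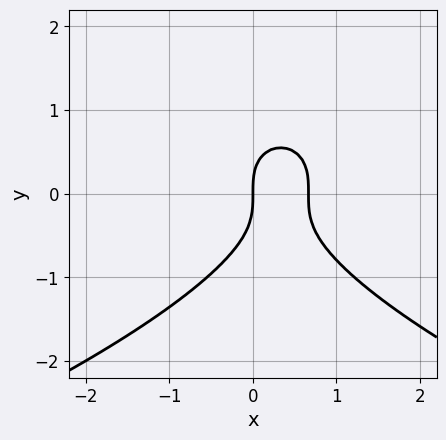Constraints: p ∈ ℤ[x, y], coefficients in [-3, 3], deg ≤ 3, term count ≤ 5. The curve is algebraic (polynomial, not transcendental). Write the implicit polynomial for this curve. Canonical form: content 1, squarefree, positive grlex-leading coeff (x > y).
2*y^3 + 3*x^2 - 2*x

deg p = 3. A generic line meets the curve in up to 3 points.
Against the integer gridlines: one y-axis crossing is at y = 0; it meets the x-axis at x = 0 (among the integer gridlines).
Assembling these constraints gives the stated polynomial.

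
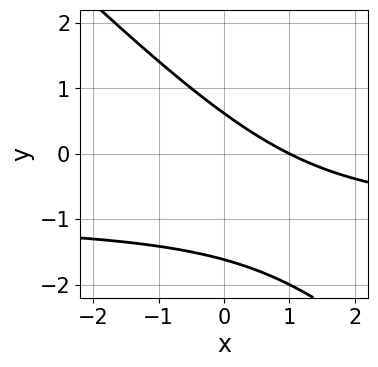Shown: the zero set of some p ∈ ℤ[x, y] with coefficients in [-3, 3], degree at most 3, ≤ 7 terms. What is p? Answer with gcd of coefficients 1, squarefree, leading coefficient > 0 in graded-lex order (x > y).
Degree: the shape is more complex than any degree-1 curve, so deg p = 2.
From the visible intercepts: it crosses the x-axis at the gridline x = 1.
Together with the visible shape, these determine p as stated.

x*y + y^2 + x + y - 1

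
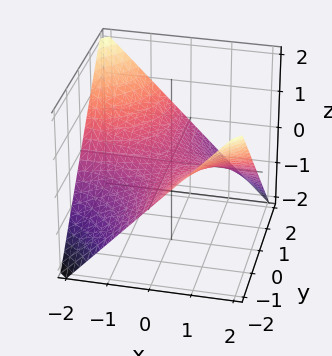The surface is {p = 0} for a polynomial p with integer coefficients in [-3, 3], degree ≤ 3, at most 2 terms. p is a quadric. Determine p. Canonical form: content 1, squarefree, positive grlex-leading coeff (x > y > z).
x*y + 2*z

(a) Degree: a hyperbolic paraboloid; a quadric, so deg p = 2.
(b) From the axis intercepts and sections: the visible y-axis segment lies entirely on the surface; the visible x-axis segment lies entirely on the surface.
(c) Matching integer coefficients to the picture gives p.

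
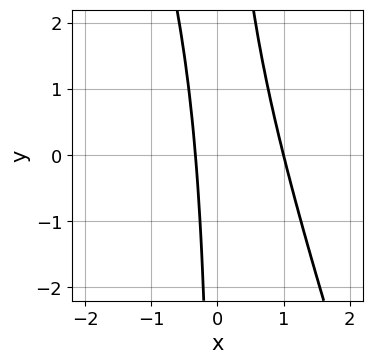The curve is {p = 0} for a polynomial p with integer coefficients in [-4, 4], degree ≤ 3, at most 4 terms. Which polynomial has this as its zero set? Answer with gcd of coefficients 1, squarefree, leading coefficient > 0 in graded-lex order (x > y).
3*x^2 + x*y - 2*x - 1

First, degree: no degree-1 curve has this shape, so deg p = 2.
Next, observable constraints: it meets the x-axis at x = 1 (among the integer gridlines); the curve avoids every integer y-axis point in the box.
Finally, assembling these constraints gives the stated polynomial.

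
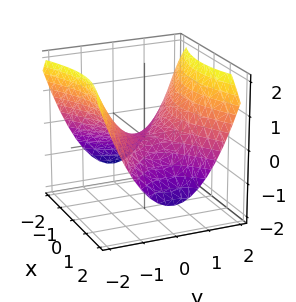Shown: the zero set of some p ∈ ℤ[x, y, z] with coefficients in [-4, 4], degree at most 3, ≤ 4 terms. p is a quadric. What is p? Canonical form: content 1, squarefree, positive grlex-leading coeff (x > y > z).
x^2 - 2*y^2 + 3*z

(a) deg p = 2.
(b) Symmetries: mirror symmetry x ↦ −x ⇒ only even powers of x; the y ↦ −y reflection is a symmetry, so y appears only in even powers.
(c) From the visible intercepts: it crosses the x-axis at the gridline x = 0; one z-axis crossing is at z = 0; it meets the y-axis at y = 0 (among the integer gridlines).
(d) Together with the visible shape, these determine p as stated.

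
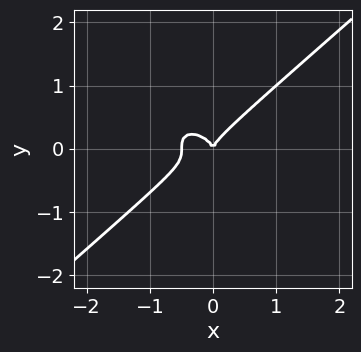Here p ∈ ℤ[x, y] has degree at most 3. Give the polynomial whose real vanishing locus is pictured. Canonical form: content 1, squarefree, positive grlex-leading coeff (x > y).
1. Degree: no degree-2 curve has this shape, so deg p = 3.
2. From the visible intercepts: one y-axis crossing is at y = 0; it meets the x-axis at x = 0 (among the integer gridlines).
3. The integer polynomial consistent with all of this is the stated p.

2*x^3 - 3*y^3 + x^2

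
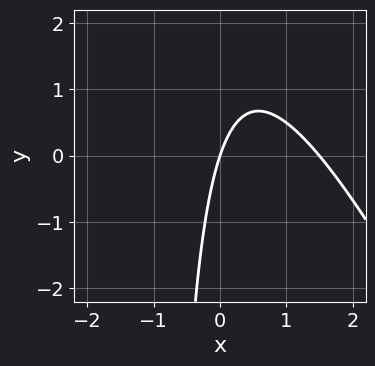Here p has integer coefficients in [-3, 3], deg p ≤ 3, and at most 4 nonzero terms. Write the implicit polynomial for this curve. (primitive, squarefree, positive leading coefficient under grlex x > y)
2*x^2 + x*y - 3*x + y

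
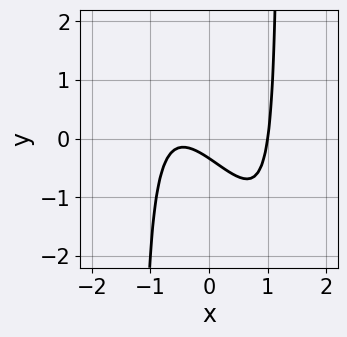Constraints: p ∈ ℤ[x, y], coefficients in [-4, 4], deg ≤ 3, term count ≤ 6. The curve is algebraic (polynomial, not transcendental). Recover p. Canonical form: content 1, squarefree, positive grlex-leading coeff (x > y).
1. Degree: a generic line meets the curve in up to 3 points, so deg p = 3.
2. From the axis intercepts and sections: it meets the x-axis at x = 1 (among the integer gridlines).
3. Together with the visible shape, these determine p as stated.

3*x^3 + 2*x^2*y - 2*x - 3*y - 1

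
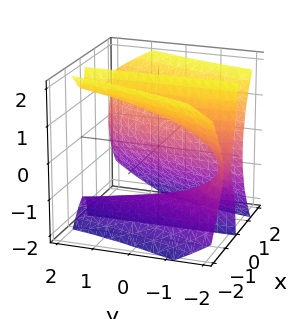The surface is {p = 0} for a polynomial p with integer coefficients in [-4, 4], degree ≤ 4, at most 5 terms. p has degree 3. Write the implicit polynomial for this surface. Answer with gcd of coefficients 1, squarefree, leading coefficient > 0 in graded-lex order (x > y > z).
1. There are 2 components. They look like related sheets of one shape, so recover p as a whole.
2. deg p = 3. A generic line meets the surface in up to 3 points.
3. From the visible intercepts: the surface avoids every integer y-axis point in the box; the surface avoids every integer z-axis point in the box.
4. Together with the visible shape, these determine p as stated.

3*x^3 - 2*x^2*y - 2*x*z^2 - 1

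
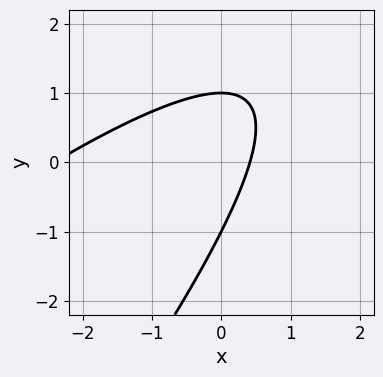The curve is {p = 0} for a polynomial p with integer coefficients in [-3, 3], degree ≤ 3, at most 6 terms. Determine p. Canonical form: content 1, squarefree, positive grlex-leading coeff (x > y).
x^2 - 2*x*y + y^2 + 2*x - 1

(a) The degree is 2 — a generic line meets the curve in up to 2 points.
(b) From the visible intercepts: among the integer gridlines, it crosses the y-axis at y ∈ {-1, 1}.
(c) These observations pin down the coefficients.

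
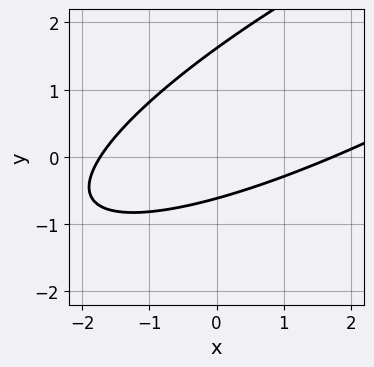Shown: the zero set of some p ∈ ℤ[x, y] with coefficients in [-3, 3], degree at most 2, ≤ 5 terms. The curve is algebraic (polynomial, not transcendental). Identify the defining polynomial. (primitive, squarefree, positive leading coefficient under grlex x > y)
x^2 - 3*x*y + 3*y^2 - 3*y - 3

deg p = 2. A generic line meets the curve in up to 2 points.
The integer polynomial consistent with all of this is the stated p.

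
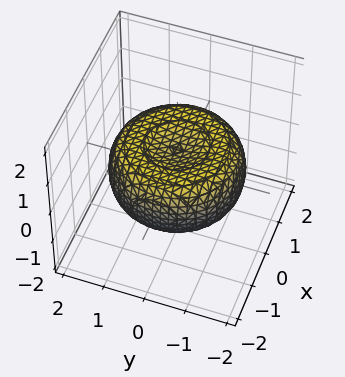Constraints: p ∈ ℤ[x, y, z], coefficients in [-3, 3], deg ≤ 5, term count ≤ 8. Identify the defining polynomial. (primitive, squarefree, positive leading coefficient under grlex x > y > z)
deg p = 4. A generic line meets the surface in up to 4 points.
By symmetry, every cross-section ⟂ z is a circle, so x, y appear only via x² + y².
Reading off the gridlines: a circular section at z = 0 has radius between 1 and 2.
Together with the visible shape, these determine p as stated.

x^4 + 2*x^2*y^2 + y^4 - 2*x^2 - 2*y^2 + 3*z^2 - 1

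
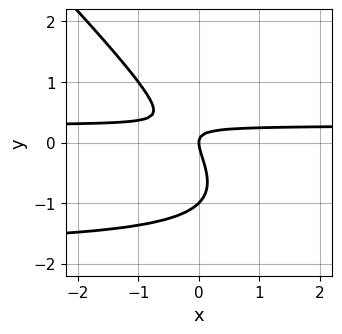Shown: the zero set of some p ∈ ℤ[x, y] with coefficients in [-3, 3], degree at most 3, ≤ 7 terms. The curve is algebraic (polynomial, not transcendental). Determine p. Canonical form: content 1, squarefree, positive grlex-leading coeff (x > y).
(a) deg p = 3. The shape is more complex than any degree-2 curve.
(b) Reading off the gridlines: the y-axis gridline crossings are at y ∈ {-1, 0}; one x-axis crossing is at x = 0.
(c) Solving for integer coefficients yields p as stated.

2*x*y^2 + 2*y^3 + 3*x*y + 2*y^2 - x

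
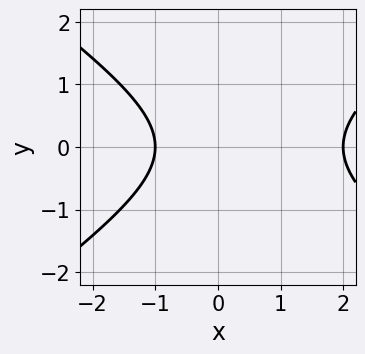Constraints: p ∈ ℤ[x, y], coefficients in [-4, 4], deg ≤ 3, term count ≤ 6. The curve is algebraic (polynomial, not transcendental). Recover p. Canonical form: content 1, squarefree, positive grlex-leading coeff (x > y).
x^2 - 2*y^2 - x - 2

Degree: a generic line meets the curve in up to 2 points, so deg p = 2.
Symmetries: the y ↦ −y reflection is a symmetry, so y appears only in even powers.
Reading off the gridlines: the x-axis gridline crossings are at x ∈ {-1, 2}; it misses every integer gridline on the y-axis.
Putting this together gives p.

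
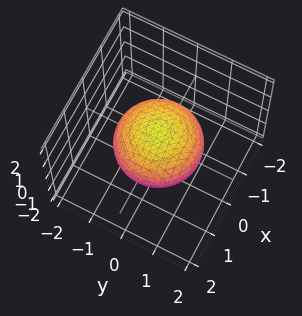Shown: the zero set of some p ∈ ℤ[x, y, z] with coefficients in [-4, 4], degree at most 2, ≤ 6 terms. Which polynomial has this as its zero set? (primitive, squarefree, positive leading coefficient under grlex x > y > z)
2*x^2 + 2*y^2 + 3*z^2 - 3

1. Degree: no degree-1 surface has this shape, so deg p = 2.
2. Symmetry: every cross-section ⟂ z is a circle, so x, y appear only via x² + y².
3. Checking where it meets the axes: a circular section at z = 0 has radius between 1 and 2; the z-axis gridline crossings are at z ∈ {-1, 1}.
4. Solving for integer coefficients yields p as stated.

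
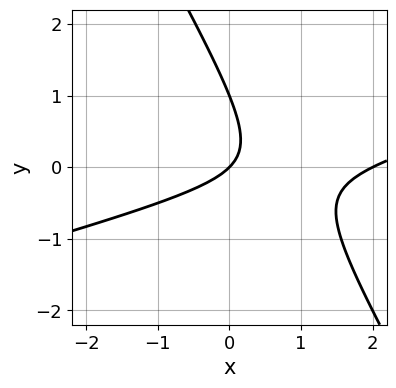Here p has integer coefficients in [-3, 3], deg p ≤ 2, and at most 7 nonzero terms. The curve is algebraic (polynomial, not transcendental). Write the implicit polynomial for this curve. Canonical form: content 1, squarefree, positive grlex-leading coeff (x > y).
1. deg p = 2. A generic line meets the curve in up to 2 points.
2. Reading off the gridlines: the x-axis gridline crossings are at x ∈ {0, 2}; the y-axis gridline crossings are at y ∈ {0, 1}.
3. Matching integer coefficients to the picture gives p.

x^2 - 3*x*y - 2*y^2 - 2*x + 2*y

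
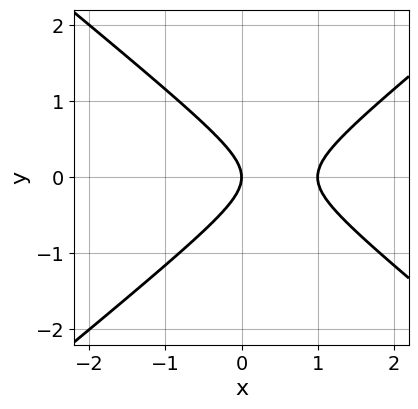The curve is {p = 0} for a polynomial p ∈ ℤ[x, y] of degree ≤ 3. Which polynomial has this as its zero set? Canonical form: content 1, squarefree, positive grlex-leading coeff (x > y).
deg p = 2. A generic line meets the curve in up to 2 points.
Symmetries: the y ↦ −y reflection is a symmetry, so y appears only in even powers.
From the visible intercepts: among the integer gridlines, it crosses the x-axis at x ∈ {0, 1}; it crosses the y-axis at the gridline y = 0.
These observations pin down the coefficients.

2*x^2 - 3*y^2 - 2*x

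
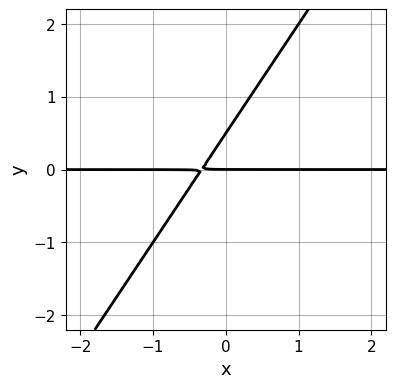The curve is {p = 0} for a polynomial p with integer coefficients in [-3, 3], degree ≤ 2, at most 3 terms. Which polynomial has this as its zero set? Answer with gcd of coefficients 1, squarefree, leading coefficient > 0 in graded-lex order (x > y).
The degree is 2 — the shape is more complex than any degree-1 curve.
Reading off the gridlines: every point of the x-axis in the box is on the curve; it crosses the y-axis at the gridline y = 0.
Assembling these constraints gives the stated polynomial.

3*x*y - 2*y^2 + y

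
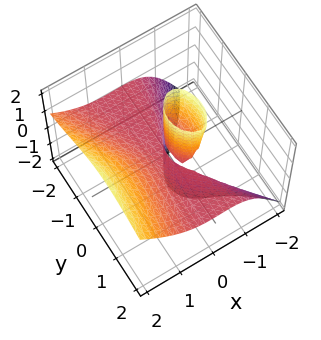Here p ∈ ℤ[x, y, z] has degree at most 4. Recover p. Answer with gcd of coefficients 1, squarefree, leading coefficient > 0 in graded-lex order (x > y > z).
I count 2 distinct pieces. They look like related sheets of one shape, so recover p as a whole.
deg p = 3. No degree-2 surface has this shape.
Observable constraints: one x-axis crossing is at x = 0; the visible y-axis segment lies entirely on the surface; every point of the z-axis in the box is on the surface.
Putting this together gives p.

3*x^3 + x^2*y - 2*x^2*z - 2*y^2*z - 3*x*z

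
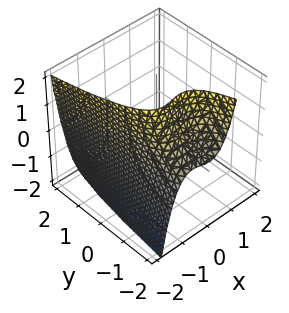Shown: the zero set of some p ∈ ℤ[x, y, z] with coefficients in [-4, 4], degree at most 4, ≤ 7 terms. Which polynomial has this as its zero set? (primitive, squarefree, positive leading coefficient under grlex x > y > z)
2*x^3 + 2*x^2 + y*z + y + 3

First, degree: a generic line meets the surface in up to 3 points, so deg p = 3.
Next, from the visible intercepts: it misses every integer gridline on the z-axis; no y-intercept at any integer in the box.
Finally, these observations pin down the coefficients.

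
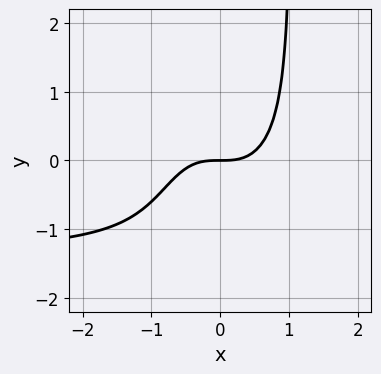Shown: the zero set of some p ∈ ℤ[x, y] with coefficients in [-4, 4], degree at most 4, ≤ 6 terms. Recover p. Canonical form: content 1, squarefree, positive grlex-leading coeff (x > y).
2*x^3*y + x^2*y^2 + 3*x^3 - y^2 - 3*y

(a) The degree is 4 — a generic line meets the curve in up to 4 points.
(b) From the visible intercepts: it meets the x-axis at x = 0 (among the integer gridlines); it crosses the y-axis at the gridline y = 0.
(c) Assembling these constraints gives the stated polynomial.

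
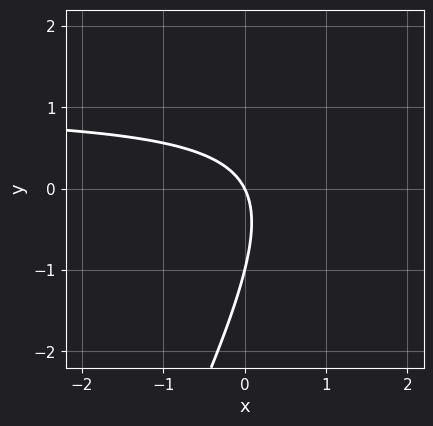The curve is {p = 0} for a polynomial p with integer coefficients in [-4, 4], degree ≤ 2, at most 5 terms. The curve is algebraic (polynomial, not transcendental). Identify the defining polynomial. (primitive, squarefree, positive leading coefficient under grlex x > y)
2*x*y - y^2 - 2*x - y

(a) deg p = 2. A generic line meets the curve in up to 2 points.
(b) Reading off the gridlines: it crosses the x-axis at the gridline x = 0; the y-axis gridline crossings are at y ∈ {-1, 0}.
(c) Fitting integer coefficients to these (and the overall shape) gives p.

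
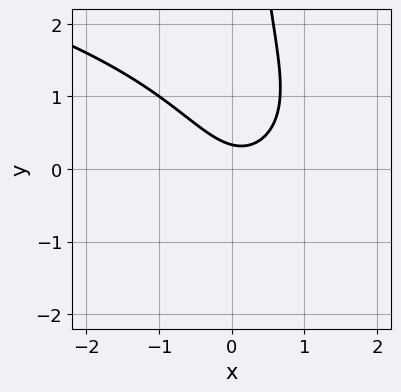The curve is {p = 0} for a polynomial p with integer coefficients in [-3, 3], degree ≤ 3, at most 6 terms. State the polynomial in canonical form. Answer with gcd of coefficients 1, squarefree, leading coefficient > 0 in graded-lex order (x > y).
The degree is 3 — the shape is more complex than any degree-2 curve.
Against the integer gridlines: it misses every integer gridline on the x-axis.
Together with the visible shape, these determine p as stated.

2*x*y^2 + 3*x^2 - x - 3*y + 1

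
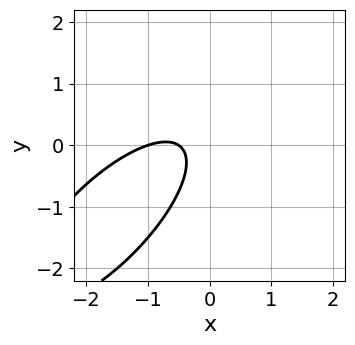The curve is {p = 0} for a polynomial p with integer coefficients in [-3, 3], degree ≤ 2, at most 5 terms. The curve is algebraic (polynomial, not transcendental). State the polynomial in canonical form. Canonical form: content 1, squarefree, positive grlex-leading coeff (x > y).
(a) Degree: a generic line meets the curve in up to 2 points, so deg p = 2.
(b) From the visible intercepts: one x-axis crossing is at x = -1; no y-intercept at any integer in the box.
(c) The integer polynomial consistent with all of this is the stated p.

2*x^2 - 3*x*y + 2*y^2 + 3*x + 1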